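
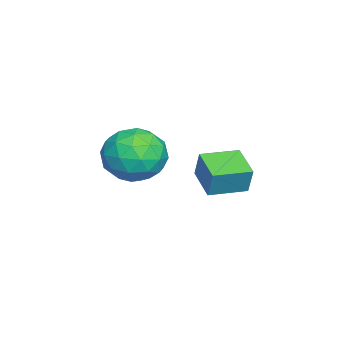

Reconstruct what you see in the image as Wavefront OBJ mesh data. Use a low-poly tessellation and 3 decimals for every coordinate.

v -0.639 -0.371 -2.288
v -0.399 -0.173 -1.243
v 0.457 0.263 -2.66
v 0.697 0.461 -1.615
v 0.083 -1.581 -2.225
v 0.323 -1.383 -1.18
v 1.179 -0.947 -2.597
v 1.419 -0.749 -1.552
v -2.576 -3.402 -2.256
v -1.486 -2.93 -1.897
v -1.634 -5.01 -3.003
v -0.544 -4.538 -2.644
v -1.359 -4.931 -1.795
v -1.941 -3.937 -1.334
v -1.179 -4.003 -3.566
v -1.761 -3.009 -3.105
v -0.623 -3.301 -2.707
v -0.734 -3.875 -1.613
v -2.386 -4.065 -3.287
v -2.497 -4.639 -2.193
v -2.114 -3.025 -2.011
v -1.006 -4.915 -2.889
v -1.485 -5.146 -2.39
v -0.844 -4.868 -2.179
v -2.381 -3.617 -1.68
v -1.741 -3.339 -1.469
v -1.666 -4.516 -1.409
v -1.379 -4.601 -3.431
v -0.739 -4.323 -3.22
v -2.276 -3.072 -2.721
v -1.635 -2.794 -2.51
v -1.454 -3.424 -3.491
v -0.966 -2.965 -2.277
v -0.412 -3.91 -2.715
v -0.785 -3.596 -3.257
v -1.127 -3.012 -2.986
v -1.031 -3.303 -1.633
v -0.477 -4.248 -2.072
v -0.956 -4.479 -1.573
v -1.299 -3.895 -1.302
v -0.523 -3.521 -2.109
v -2.643 -3.692 -2.828
v -2.089 -4.637 -3.267
v -1.821 -4.045 -3.598
v -2.164 -3.461 -3.327
v -2.708 -4.03 -2.185
v -2.154 -4.975 -2.623
v -1.993 -4.928 -1.914
v -2.335 -4.344 -1.643
v -2.597 -4.419 -2.791
f 2 4 1
f 5 2 1
f 1 4 3
f 3 5 1
f 2 8 4
f 6 2 5
f 6 8 2
f 4 8 3
f 7 5 3
f 3 8 7
f 7 6 5
f 8 6 7
f 9 46 25
f 46 20 49
f 25 49 14
f 46 49 25
f 9 25 21
f 25 14 26
f 21 26 10
f 25 26 21
f 9 21 30
f 21 10 31
f 30 31 16
f 21 31 30
f 9 30 42
f 30 16 45
f 42 45 19
f 30 45 42
f 9 42 46
f 42 19 50
f 46 50 20
f 42 50 46
f 10 26 37
f 26 14 40
f 37 40 18
f 26 40 37
f 14 49 27
f 49 20 48
f 27 48 13
f 49 48 27
f 20 50 47
f 50 19 43
f 47 43 11
f 50 43 47
f 19 45 44
f 45 16 32
f 44 32 15
f 45 32 44
f 16 31 36
f 31 10 33
f 36 33 17
f 31 33 36
f 12 38 24
f 38 18 39
f 24 39 13
f 38 39 24
f 12 24 22
f 24 13 23
f 22 23 11
f 24 23 22
f 12 22 29
f 22 11 28
f 29 28 15
f 22 28 29
f 12 29 34
f 29 15 35
f 34 35 17
f 29 35 34
f 12 34 38
f 34 17 41
f 38 41 18
f 34 41 38
f 13 39 27
f 39 18 40
f 27 40 14
f 39 40 27
f 11 23 47
f 23 13 48
f 47 48 20
f 23 48 47
f 15 28 44
f 28 11 43
f 44 43 19
f 28 43 44
f 17 35 36
f 35 15 32
f 36 32 16
f 35 32 36
f 18 41 37
f 41 17 33
f 37 33 10
f 41 33 37



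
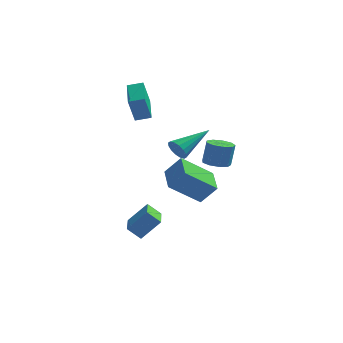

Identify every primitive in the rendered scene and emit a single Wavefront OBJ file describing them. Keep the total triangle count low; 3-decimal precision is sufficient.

v -0.056 -3.584 -3.268
v -0.758 -3.53 -2.645
v -0.242 -1.851 -3.628
v -0.943 -1.797 -3.005
v 0.903 -3.263 -2.215
v 0.202 -3.209 -1.592
v 0.718 -1.53 -2.575
v 0.016 -1.476 -1.952
v 1.848 -4.632 3.567
v 2.189 -4.685 3.028
v 3.252 -3.228 4.313
v 1.974 -4.44 2.97
v 1.726 -4.246 3.071
v 1.51 -4.155 3.306
v 1.385 -4.192 3.611
v 1.384 -4.346 3.904
v 1.508 -4.578 4.106
v 1.722 -4.823 4.165
v 1.971 -5.017 4.063
v 2.186 -5.108 3.828
v 2.311 -5.071 3.523
v 2.312 -4.917 3.231
v 3.432 -1.064 0.959
v 4.046 -1.476 0.945
v 4.242 -1.228 2.227
v 3.628 -0.816 2.241
v 4.158 -0.995 0.835
v 4.354 -0.747 2.117
v 3.93 -0.546 0.783
v 4.126 -0.298 2.064
v 3.469 -0.339 0.813
v 3.665 -0.091 2.095
v 2.991 -0.472 0.912
v 3.187 -0.224 2.194
v 2.719 -0.881 1.033
v 2.915 -0.633 2.314
v 2.781 -1.376 1.119
v 2.976 -1.128 2.401
v 3.147 -1.725 1.131
v 3.343 -1.477 2.412
v 3.647 -1.765 1.062
v 3.843 -1.517 2.344
v 2.937 -4.139 -0.206
v 1.421 -4.695 1.057
v 2.591 -2.628 0.044
v 1.075 -3.184 1.307
v 3.745 -4.116 0.773
v 2.229 -4.672 2.036
v 3.399 -2.605 1.023
v 1.883 -3.161 2.286
v -0.951 1.368 2.611
v -1.259 1.04 4.084
v -1.243 3.203 2.959
v -1.551 2.875 4.431
v -0.109 1.465 2.809
v -0.417 1.137 4.281
v -0.401 3.3 3.156
v -0.709 2.972 4.629
f 2 4 1
f 5 2 1
f 1 4 3
f 3 5 1
f 2 8 4
f 6 2 5
f 6 8 2
f 4 8 3
f 7 5 3
f 3 8 7
f 7 6 5
f 8 6 7
f 10 9 12
f 10 12 11
f 12 9 13
f 12 13 11
f 13 9 14
f 13 14 11
f 14 9 15
f 14 15 11
f 15 9 16
f 15 16 11
f 16 9 17
f 16 17 11
f 17 9 18
f 17 18 11
f 18 9 19
f 18 19 11
f 19 9 20
f 19 20 11
f 20 9 21
f 20 21 11
f 21 9 22
f 21 22 11
f 22 9 10
f 22 10 11
f 24 23 27
f 24 27 25
f 25 27 28
f 25 28 26
f 27 23 29
f 27 29 28
f 28 29 30
f 28 30 26
f 29 23 31
f 29 31 30
f 30 31 32
f 30 32 26
f 31 23 33
f 31 33 32
f 32 33 34
f 32 34 26
f 33 23 35
f 33 35 34
f 34 35 36
f 34 36 26
f 35 23 37
f 35 37 36
f 36 37 38
f 36 38 26
f 37 23 39
f 37 39 38
f 38 39 40
f 38 40 26
f 39 23 41
f 39 41 40
f 40 41 42
f 40 42 26
f 41 23 24
f 41 24 42
f 42 24 25
f 42 25 26
f 44 46 43
f 47 44 43
f 43 46 45
f 45 47 43
f 44 50 46
f 48 44 47
f 48 50 44
f 46 50 45
f 49 47 45
f 45 50 49
f 49 48 47
f 50 48 49
f 52 54 51
f 55 52 51
f 51 54 53
f 53 55 51
f 52 58 54
f 56 52 55
f 56 58 52
f 54 58 53
f 57 55 53
f 53 58 57
f 57 56 55
f 58 56 57



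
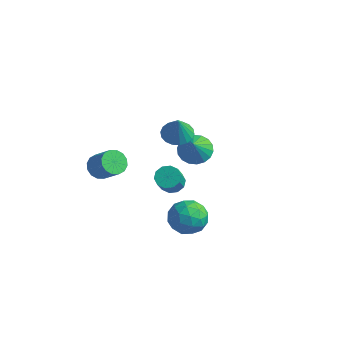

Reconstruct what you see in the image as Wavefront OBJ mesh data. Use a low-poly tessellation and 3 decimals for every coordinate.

v 0.66 2.145 -4.187
v 1.299 2.246 -4.314
v 1.64 1.476 -3.221
v 1 1.375 -3.093
v 1.172 2.543 -4.066
v 1.512 1.773 -2.972
v 0.849 2.688 -3.863
v 1.19 1.918 -2.77
v 0.454 2.626 -3.784
v 0.794 1.855 -2.691
v 0.137 2.38 -3.859
v 0.478 1.609 -2.765
v 0.02 2.044 -4.059
v 0.361 1.274 -2.966
v 0.148 1.747 -4.308
v 0.488 0.977 -3.214
v 0.47 1.602 -4.51
v 0.811 0.832 -3.417
v 0.866 1.665 -4.589
v 1.206 0.894 -3.496
v 1.182 1.911 -4.515
v 1.523 1.14 -3.421
v 0.93 3.6 -2.578
v 1.702 4.022 -2.586
v 1.29 2.96 -1.542
v 1.477 4.255 -2.365
v 1.144 4.357 -2.186
v 0.769 4.31 -2.084
v 0.426 4.122 -2.081
v 0.182 3.83 -2.176
v 0.086 3.493 -2.351
v 0.158 3.177 -2.57
v 0.382 2.944 -2.792
v 0.715 2.842 -2.971
v 1.09 2.889 -3.072
v 1.434 3.077 -3.076
v 1.677 3.369 -2.981
v 1.773 3.706 -2.806
v 3.667 0.126 -4.019
v 4.244 0.246 -3.199
v 3.076 -1.266 -3.401
v 3.653 -1.146 -2.581
v 2.876 -0.523 -2.747
v 3.241 0.337 -3.129
v 4.079 -1.357 -3.471
v 4.444 -0.497 -3.853
v 4.498 -0.671 -2.861
v 3.754 -0.156 -2.413
v 3.566 -0.864 -4.187
v 2.822 -0.349 -3.739
v 4.007 0.308 -3.664
v 3.313 -1.328 -2.936
v 2.856 -0.962 -3.034
v 3.195 -0.891 -2.552
v 3.418 0.361 -3.622
v 3.757 0.432 -3.14
v 2.953 -0.02 -2.874
v 3.563 -1.452 -3.46
v 3.902 -1.381 -2.978
v 4.125 -0.129 -4.048
v 4.464 -0.058 -3.566
v 4.367 -1 -3.726
v 4.496 -0.16 -2.983
v 4.148 -0.978 -2.619
v 4.399 -1.102 -3.142
v 4.614 -0.597 -3.367
v 4.059 0.142 -2.719
v 3.711 -0.675 -2.356
v 3.255 -0.309 -2.453
v 3.469 0.196 -2.678
v 4.208 -0.396 -2.52
v 3.609 -0.345 -4.244
v 3.261 -1.162 -3.881
v 3.851 -1.216 -3.922
v 4.065 -0.711 -4.147
v 3.172 -0.042 -3.981
v 2.824 -0.86 -3.617
v 2.706 -0.423 -3.233
v 2.921 0.082 -3.458
v 3.112 -0.624 -4.08
v 2.065 0.755 1.102
v 2.714 1.186 1.066
v 2.355 0.425 2.378
v 2.477 1.413 1.178
v 2.158 1.51 1.276
v 1.821 1.457 1.338
v 1.532 1.265 1.354
v 1.349 0.972 1.32
v 1.307 0.636 1.243
v 1.416 0.324 1.138
v 1.653 0.097 1.025
v 1.972 0 0.928
v 2.31 0.053 0.865
v 2.598 0.245 0.849
v 2.782 0.538 0.883
v 2.823 0.873 0.96
v 0.237 -2.611 -0.014
v 0.7 -2.479 -0.494
v 1.667 -2.578 0.414
v 1.203 -2.709 0.894
v 0.611 -2.164 -0.364
v 1.578 -2.263 0.543
v 0.422 -1.969 -0.141
v 1.389 -2.068 0.767
v 0.183 -1.945 0.116
v 1.149 -2.044 1.024
v -0.042 -2.1 0.338
v 0.925 -2.199 1.246
v -0.192 -2.392 0.466
v 0.775 -2.491 1.374
v -0.227 -2.742 0.466
v 0.74 -2.841 1.374
v -0.138 -3.057 0.337
v 0.829 -3.156 1.244
v 0.051 -3.252 0.113
v 1.018 -3.351 1.021
v 0.291 -3.276 -0.144
v 1.257 -3.375 0.764
v 0.515 -3.121 -0.366
v 1.482 -3.22 0.542
v 0.665 -2.829 -0.494
v 1.632 -2.928 0.414
f 2 1 5
f 2 5 3
f 3 5 6
f 3 6 4
f 5 1 7
f 5 7 6
f 6 7 8
f 6 8 4
f 7 1 9
f 7 9 8
f 8 9 10
f 8 10 4
f 9 1 11
f 9 11 10
f 10 11 12
f 10 12 4
f 11 1 13
f 11 13 12
f 12 13 14
f 12 14 4
f 13 1 15
f 13 15 14
f 14 15 16
f 14 16 4
f 15 1 17
f 15 17 16
f 16 17 18
f 16 18 4
f 17 1 19
f 17 19 18
f 18 19 20
f 18 20 4
f 19 1 21
f 19 21 20
f 20 21 22
f 20 22 4
f 21 1 2
f 21 2 22
f 22 2 3
f 22 3 4
f 24 23 26
f 24 26 25
f 26 23 27
f 26 27 25
f 27 23 28
f 27 28 25
f 28 23 29
f 28 29 25
f 29 23 30
f 29 30 25
f 30 23 31
f 30 31 25
f 31 23 32
f 31 32 25
f 32 23 33
f 32 33 25
f 33 23 34
f 33 34 25
f 34 23 35
f 34 35 25
f 35 23 36
f 35 36 25
f 36 23 37
f 36 37 25
f 37 23 38
f 37 38 25
f 38 23 24
f 38 24 25
f 39 76 55
f 76 50 79
f 55 79 44
f 76 79 55
f 39 55 51
f 55 44 56
f 51 56 40
f 55 56 51
f 39 51 60
f 51 40 61
f 60 61 46
f 51 61 60
f 39 60 72
f 60 46 75
f 72 75 49
f 60 75 72
f 39 72 76
f 72 49 80
f 76 80 50
f 72 80 76
f 40 56 67
f 56 44 70
f 67 70 48
f 56 70 67
f 44 79 57
f 79 50 78
f 57 78 43
f 79 78 57
f 50 80 77
f 80 49 73
f 77 73 41
f 80 73 77
f 49 75 74
f 75 46 62
f 74 62 45
f 75 62 74
f 46 61 66
f 61 40 63
f 66 63 47
f 61 63 66
f 42 68 54
f 68 48 69
f 54 69 43
f 68 69 54
f 42 54 52
f 54 43 53
f 52 53 41
f 54 53 52
f 42 52 59
f 52 41 58
f 59 58 45
f 52 58 59
f 42 59 64
f 59 45 65
f 64 65 47
f 59 65 64
f 42 64 68
f 64 47 71
f 68 71 48
f 64 71 68
f 43 69 57
f 69 48 70
f 57 70 44
f 69 70 57
f 41 53 77
f 53 43 78
f 77 78 50
f 53 78 77
f 45 58 74
f 58 41 73
f 74 73 49
f 58 73 74
f 47 65 66
f 65 45 62
f 66 62 46
f 65 62 66
f 48 71 67
f 71 47 63
f 67 63 40
f 71 63 67
f 82 81 84
f 82 84 83
f 84 81 85
f 84 85 83
f 85 81 86
f 85 86 83
f 86 81 87
f 86 87 83
f 87 81 88
f 87 88 83
f 88 81 89
f 88 89 83
f 89 81 90
f 89 90 83
f 90 81 91
f 90 91 83
f 91 81 92
f 91 92 83
f 92 81 93
f 92 93 83
f 93 81 94
f 93 94 83
f 94 81 95
f 94 95 83
f 95 81 96
f 95 96 83
f 96 81 82
f 96 82 83
f 98 97 101
f 98 101 99
f 99 101 102
f 99 102 100
f 101 97 103
f 101 103 102
f 102 103 104
f 102 104 100
f 103 97 105
f 103 105 104
f 104 105 106
f 104 106 100
f 105 97 107
f 105 107 106
f 106 107 108
f 106 108 100
f 107 97 109
f 107 109 108
f 108 109 110
f 108 110 100
f 109 97 111
f 109 111 110
f 110 111 112
f 110 112 100
f 111 97 113
f 111 113 112
f 112 113 114
f 112 114 100
f 113 97 115
f 113 115 114
f 114 115 116
f 114 116 100
f 115 97 117
f 115 117 116
f 116 117 118
f 116 118 100
f 117 97 119
f 117 119 118
f 118 119 120
f 118 120 100
f 119 97 121
f 119 121 120
f 120 121 122
f 120 122 100
f 121 97 98
f 121 98 122
f 122 98 99
f 122 99 100



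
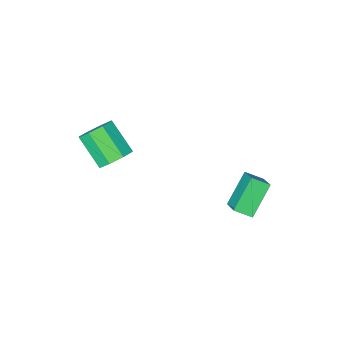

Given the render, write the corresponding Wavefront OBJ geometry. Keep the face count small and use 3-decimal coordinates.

v 2.864 -1.376 -0.231
v 3.863 -1.236 -0.291
v 4.154 -2.744 1.052
v 3.156 -2.884 1.111
v 3.537 -0.806 0.263
v 3.828 -2.315 1.605
v 2.817 -0.71 0.527
v 3.108 -2.218 1.869
v 2.125 -1.004 0.347
v 2.416 -2.512 1.689
v 1.866 -1.516 -0.172
v 2.157 -3.024 1.171
v 2.192 -1.945 -0.725
v 2.483 -3.454 0.617
v 2.912 -2.042 -0.989
v 3.203 -3.55 0.353
v 3.604 -1.748 -0.809
v 3.895 -3.256 0.533
v -1.641 3.453 -2.602
v -2.974 2.92 -1.152
v -1.243 4.643 -1.798
v -2.576 4.11 -0.349
v -0.904 2.89 -2.131
v -2.237 2.357 -0.682
v -0.506 4.08 -1.328
v -1.839 3.547 0.122
f 2 1 5
f 2 5 3
f 3 5 6
f 3 6 4
f 5 1 7
f 5 7 6
f 6 7 8
f 6 8 4
f 7 1 9
f 7 9 8
f 8 9 10
f 8 10 4
f 9 1 11
f 9 11 10
f 10 11 12
f 10 12 4
f 11 1 13
f 11 13 12
f 12 13 14
f 12 14 4
f 13 1 15
f 13 15 14
f 14 15 16
f 14 16 4
f 15 1 17
f 15 17 16
f 16 17 18
f 16 18 4
f 17 1 2
f 17 2 18
f 18 2 3
f 18 3 4
f 20 22 19
f 23 20 19
f 19 22 21
f 21 23 19
f 20 26 22
f 24 20 23
f 24 26 20
f 22 26 21
f 25 23 21
f 21 26 25
f 25 24 23
f 26 24 25



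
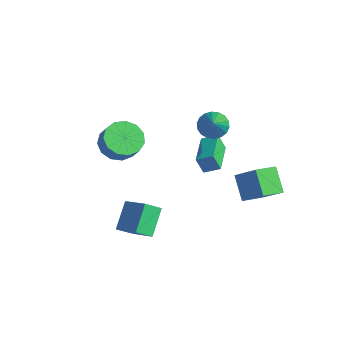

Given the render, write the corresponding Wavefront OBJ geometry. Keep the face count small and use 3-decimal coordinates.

v -0.024 -2.278 -3.452
v -0.291 -3.025 -2.893
v 1.43 -2.203 -2.655
v 1.163 -2.95 -2.096
v 0.617 -3.31 -4.524
v 0.35 -4.057 -3.965
v 2.071 -3.235 -3.727
v 1.804 -3.982 -3.168
v -0.024 2.015 0.303
v 0.614 2.337 -0.011
v 1.184 1.025 1.737
v 0.52 2.57 0.228
v 0.319 2.693 0.483
v 0.05 2.682 0.702
v -0.234 2.539 0.842
v -0.476 2.292 0.875
v -0.628 1.991 0.795
v -0.661 1.694 0.618
v -0.567 1.461 0.378
v -0.366 1.338 0.123
v -0.097 1.349 -0.096
v 0.187 1.492 -0.236
v 0.429 1.739 -0.269
v 0.581 2.04 -0.189
v 0.732 0.846 -2.125
v 0.43 0.612 -1.254
v -0.665 2.288 -2.22
v -0.966 2.054 -1.35
v 1.306 1.426 -1.77
v 1.005 1.192 -0.9
v -0.09 2.868 -1.866
v -0.392 2.634 -0.995
v -2.907 -1.493 -1.15
v -2.308 -0.738 -1.514
v -1.655 -0.831 -0.634
v -2.253 -1.587 -0.27
v -2.713 -0.482 -1.186
v -2.06 -0.576 -0.306
v -3.18 -0.548 -0.847
v -2.526 -0.641 0.033
v -3.559 -0.913 -0.604
v -2.906 -1.007 0.276
v -3.732 -1.463 -0.534
v -3.078 -1.556 0.346
v -3.642 -2.022 -0.66
v -2.989 -2.116 0.22
v -3.319 -2.414 -0.942
v -2.666 -2.507 -0.062
v -2.865 -2.513 -1.289
v -2.212 -2.606 -0.409
v -2.424 -2.288 -1.593
v -1.771 -2.382 -0.713
v -2.137 -1.811 -1.756
v -1.483 -1.905 -0.876
v -2.093 -1.233 -1.726
v -1.44 -1.327 -0.846
v 2.744 1.569 -3.27
v 1.735 1.929 -2.235
v 2.859 2.718 -3.558
v 1.85 3.078 -2.522
v 4.05 1.742 -2.058
v 3.041 2.102 -1.022
v 4.165 2.891 -2.345
v 3.156 3.251 -1.31
f 2 4 1
f 5 2 1
f 1 4 3
f 3 5 1
f 2 8 4
f 6 2 5
f 6 8 2
f 4 8 3
f 7 5 3
f 3 8 7
f 7 6 5
f 8 6 7
f 10 9 12
f 10 12 11
f 12 9 13
f 12 13 11
f 13 9 14
f 13 14 11
f 14 9 15
f 14 15 11
f 15 9 16
f 15 16 11
f 16 9 17
f 16 17 11
f 17 9 18
f 17 18 11
f 18 9 19
f 18 19 11
f 19 9 20
f 19 20 11
f 20 9 21
f 20 21 11
f 21 9 22
f 21 22 11
f 22 9 23
f 22 23 11
f 23 9 24
f 23 24 11
f 24 9 10
f 24 10 11
f 26 28 25
f 29 26 25
f 25 28 27
f 27 29 25
f 26 32 28
f 30 26 29
f 30 32 26
f 28 32 27
f 31 29 27
f 27 32 31
f 31 30 29
f 32 30 31
f 34 33 37
f 34 37 35
f 35 37 38
f 35 38 36
f 37 33 39
f 37 39 38
f 38 39 40
f 38 40 36
f 39 33 41
f 39 41 40
f 40 41 42
f 40 42 36
f 41 33 43
f 41 43 42
f 42 43 44
f 42 44 36
f 43 33 45
f 43 45 44
f 44 45 46
f 44 46 36
f 45 33 47
f 45 47 46
f 46 47 48
f 46 48 36
f 47 33 49
f 47 49 48
f 48 49 50
f 48 50 36
f 49 33 51
f 49 51 50
f 50 51 52
f 50 52 36
f 51 33 53
f 51 53 52
f 52 53 54
f 52 54 36
f 53 33 55
f 53 55 54
f 54 55 56
f 54 56 36
f 55 33 34
f 55 34 56
f 56 34 35
f 56 35 36
f 58 60 57
f 61 58 57
f 57 60 59
f 59 61 57
f 58 64 60
f 62 58 61
f 62 64 58
f 60 64 59
f 63 61 59
f 59 64 63
f 63 62 61
f 64 62 63



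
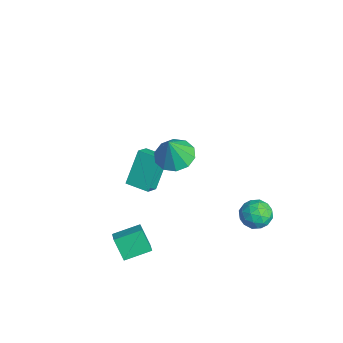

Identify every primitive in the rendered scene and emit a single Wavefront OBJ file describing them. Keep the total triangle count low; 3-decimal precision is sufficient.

v -4.687 -0.236 -3.094
v -4.076 -0.816 -2.537
v -3.782 0.653 -3.159
v -3.171 0.072 -2.602
v -3.949 -1.112 -4.818
v -3.338 -1.693 -4.261
v -3.044 -0.224 -4.883
v -2.433 -0.804 -4.326
v 1.363 3.987 -3.409
v 2.056 4.014 -2.879
v 1.504 2.586 -3.521
v 2.197 2.613 -2.991
v 1.4 2.78 -2.677
v 1.313 3.646 -2.607
v 2.247 2.954 -3.793
v 2.16 3.82 -3.723
v 2.602 3.376 -3.116
v 2.078 3.268 -2.426
v 1.482 3.332 -3.974
v 0.958 3.224 -3.284
v 1.697 4.123 -3.134
v 1.863 2.477 -3.266
v 1.394 2.575 -3.081
v 1.801 2.591 -2.769
v 1.261 3.907 -2.975
v 1.668 3.923 -2.663
v 1.282 3.198 -2.544
v 1.892 2.677 -3.737
v 2.299 2.693 -3.425
v 1.759 4.009 -3.631
v 2.166 4.025 -3.319
v 2.278 3.402 -3.856
v 2.426 3.764 -2.962
v 2.508 2.941 -3.028
v 2.538 3.141 -3.499
v 2.487 3.65 -3.458
v 2.118 3.701 -2.556
v 2.2 2.878 -2.622
v 1.732 2.976 -2.438
v 1.681 3.484 -2.397
v 2.439 3.326 -2.696
v 1.36 3.722 -3.778
v 1.442 2.899 -3.844
v 1.879 3.116 -4.003
v 1.828 3.624 -3.962
v 1.052 3.659 -3.372
v 1.134 2.836 -3.438
v 1.073 2.95 -2.942
v 1.022 3.459 -2.901
v 1.121 3.274 -3.704
v 2.446 -3.858 -2.308
v 2.481 -2.514 -1.918
v 1.707 -3.734 -2.666
v 1.743 -2.39 -2.276
v 3.037 -3.55 -3.424
v 3.073 -2.206 -3.034
v 2.299 -3.426 -3.782
v 2.334 -2.082 -3.392
v 0.547 -0.347 1.345
v 1.095 0.473 1.429
v 0.953 -0.773 2.855
v 0.528 0.604 1.619
v -0.032 0.372 1.703
v -0.37 -0.135 1.651
v -0.358 -0.723 1.483
v -0.001 -1.168 1.261
v 0.566 -1.299 1.072
v 1.126 -1.066 0.987
v 1.464 -0.559 1.039
v 1.453 0.029 1.208
f 2 4 1
f 5 2 1
f 1 4 3
f 3 5 1
f 2 8 4
f 6 2 5
f 6 8 2
f 4 8 3
f 7 5 3
f 3 8 7
f 7 6 5
f 8 6 7
f 9 46 25
f 46 20 49
f 25 49 14
f 46 49 25
f 9 25 21
f 25 14 26
f 21 26 10
f 25 26 21
f 9 21 30
f 21 10 31
f 30 31 16
f 21 31 30
f 9 30 42
f 30 16 45
f 42 45 19
f 30 45 42
f 9 42 46
f 42 19 50
f 46 50 20
f 42 50 46
f 10 26 37
f 26 14 40
f 37 40 18
f 26 40 37
f 14 49 27
f 49 20 48
f 27 48 13
f 49 48 27
f 20 50 47
f 50 19 43
f 47 43 11
f 50 43 47
f 19 45 44
f 45 16 32
f 44 32 15
f 45 32 44
f 16 31 36
f 31 10 33
f 36 33 17
f 31 33 36
f 12 38 24
f 38 18 39
f 24 39 13
f 38 39 24
f 12 24 22
f 24 13 23
f 22 23 11
f 24 23 22
f 12 22 29
f 22 11 28
f 29 28 15
f 22 28 29
f 12 29 34
f 29 15 35
f 34 35 17
f 29 35 34
f 12 34 38
f 34 17 41
f 38 41 18
f 34 41 38
f 13 39 27
f 39 18 40
f 27 40 14
f 39 40 27
f 11 23 47
f 23 13 48
f 47 48 20
f 23 48 47
f 15 28 44
f 28 11 43
f 44 43 19
f 28 43 44
f 17 35 36
f 35 15 32
f 36 32 16
f 35 32 36
f 18 41 37
f 41 17 33
f 37 33 10
f 41 33 37
f 52 54 51
f 55 52 51
f 51 54 53
f 53 55 51
f 52 58 54
f 56 52 55
f 56 58 52
f 54 58 53
f 57 55 53
f 53 58 57
f 57 56 55
f 58 56 57
f 60 59 62
f 60 62 61
f 62 59 63
f 62 63 61
f 63 59 64
f 63 64 61
f 64 59 65
f 64 65 61
f 65 59 66
f 65 66 61
f 66 59 67
f 66 67 61
f 67 59 68
f 67 68 61
f 68 59 69
f 68 69 61
f 69 59 70
f 69 70 61
f 70 59 60
f 70 60 61



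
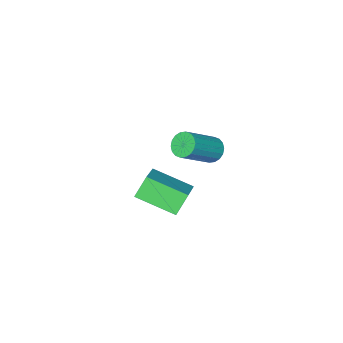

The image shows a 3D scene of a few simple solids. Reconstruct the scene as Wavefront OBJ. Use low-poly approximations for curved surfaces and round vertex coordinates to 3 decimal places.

v -0.369 -2.635 -2.118
v -1.061 -2.665 -1.15
v -1.389 -1.016 -2.796
v -2.081 -1.047 -1.829
v 0.821 -1.513 -1.231
v 0.129 -1.544 -0.264
v -0.199 0.105 -1.91
v -0.891 0.075 -0.942
v -1.291 1.14 2.694
v -0.899 1.135 2.175
v 0.624 1.115 3.328
v 0.231 1.12 3.846
v -0.934 1.418 2.227
v 0.588 1.398 3.379
v -1.04 1.645 2.371
v 0.483 1.625 3.523
v -1.196 1.773 2.579
v 0.327 1.753 3.731
v -1.371 1.775 2.809
v 0.152 1.755 3.962
v -1.529 1.651 3.017
v -0.007 1.631 4.17
v -1.641 1.426 3.161
v -0.118 1.406 4.313
v -1.684 1.145 3.212
v -0.161 1.125 4.365
v -1.648 0.862 3.161
v -0.126 0.842 4.313
v -1.543 0.635 3.017
v -0.02 0.615 4.169
v -1.387 0.507 2.809
v 0.136 0.487 3.961
v -1.212 0.505 2.578
v 0.311 0.485 3.731
v -1.053 0.629 2.37
v 0.469 0.609 3.523
v -0.942 0.854 2.227
v 0.581 0.834 3.379
f 2 4 1
f 5 2 1
f 1 4 3
f 3 5 1
f 2 8 4
f 6 2 5
f 6 8 2
f 4 8 3
f 7 5 3
f 3 8 7
f 7 6 5
f 8 6 7
f 10 9 13
f 10 13 11
f 11 13 14
f 11 14 12
f 13 9 15
f 13 15 14
f 14 15 16
f 14 16 12
f 15 9 17
f 15 17 16
f 16 17 18
f 16 18 12
f 17 9 19
f 17 19 18
f 18 19 20
f 18 20 12
f 19 9 21
f 19 21 20
f 20 21 22
f 20 22 12
f 21 9 23
f 21 23 22
f 22 23 24
f 22 24 12
f 23 9 25
f 23 25 24
f 24 25 26
f 24 26 12
f 25 9 27
f 25 27 26
f 26 27 28
f 26 28 12
f 27 9 29
f 27 29 28
f 28 29 30
f 28 30 12
f 29 9 31
f 29 31 30
f 30 31 32
f 30 32 12
f 31 9 33
f 31 33 32
f 32 33 34
f 32 34 12
f 33 9 35
f 33 35 34
f 34 35 36
f 34 36 12
f 35 9 37
f 35 37 36
f 36 37 38
f 36 38 12
f 37 9 10
f 37 10 38
f 38 10 11
f 38 11 12



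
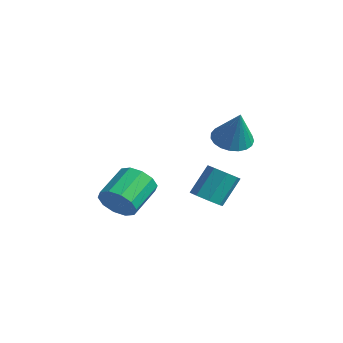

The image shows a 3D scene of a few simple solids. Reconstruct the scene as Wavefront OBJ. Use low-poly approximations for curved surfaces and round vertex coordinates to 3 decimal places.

v -0.806 2.521 -0.796
v -0.204 3.288 -0.968
v -0.054 2.339 1.016
v -0.537 3.473 -0.812
v -0.916 3.494 -0.653
v -1.276 3.347 -0.518
v -1.555 3.056 -0.432
v -1.704 2.673 -0.409
v -1.698 2.264 -0.452
v -1.537 1.899 -0.555
v -1.25 1.642 -0.7
v -0.887 1.536 -0.861
v -0.509 1.601 -1.011
v -0.182 1.825 -1.124
v 0.036 2.169 -1.18
v 0.11 2.574 -1.17
v 0.024 2.97 -1.095
v -1.5 -3.423 -3.248
v -0.928 -2.936 -3.878
v -1.469 -1.35 -3.142
v -2.04 -1.837 -2.512
v -1.474 -3.003 -4.133
v -2.014 -1.417 -3.397
v -2.029 -3.231 -4.05
v -2.569 -1.645 -3.314
v -2.382 -3.532 -3.661
v -2.922 -1.946 -2.925
v -2.398 -3.791 -3.114
v -2.938 -2.205 -2.378
v -2.071 -3.91 -2.618
v -2.612 -2.324 -1.882
v -1.526 -3.843 -2.363
v -2.066 -2.257 -1.627
v -0.971 -3.615 -2.446
v -1.511 -2.029 -1.71
v -0.618 -3.314 -2.835
v -1.158 -1.728 -2.099
v -0.602 -3.055 -3.382
v -1.142 -1.469 -2.646
v -1.199 1.36 -4.476
v -0.679 1.888 -4.87
v -0.7 2.949 -3.479
v -1.221 2.42 -3.084
v -1.298 2.022 -4.983
v -1.319 3.083 -3.591
v -1.859 1.769 -4.798
v -1.88 2.829 -3.406
v -2.033 1.275 -4.424
v -2.055 2.336 -3.033
v -1.72 0.831 -4.081
v -1.741 1.892 -2.69
v -1.101 0.697 -3.969
v -1.122 1.758 -2.577
v -0.54 0.951 -4.154
v -0.561 2.011 -2.762
v -0.365 1.444 -4.527
v -0.387 2.505 -3.136
f 2 1 4
f 2 4 3
f 4 1 5
f 4 5 3
f 5 1 6
f 5 6 3
f 6 1 7
f 6 7 3
f 7 1 8
f 7 8 3
f 8 1 9
f 8 9 3
f 9 1 10
f 9 10 3
f 10 1 11
f 10 11 3
f 11 1 12
f 11 12 3
f 12 1 13
f 12 13 3
f 13 1 14
f 13 14 3
f 14 1 15
f 14 15 3
f 15 1 16
f 15 16 3
f 16 1 17
f 16 17 3
f 17 1 2
f 17 2 3
f 19 18 22
f 19 22 20
f 20 22 23
f 20 23 21
f 22 18 24
f 22 24 23
f 23 24 25
f 23 25 21
f 24 18 26
f 24 26 25
f 25 26 27
f 25 27 21
f 26 18 28
f 26 28 27
f 27 28 29
f 27 29 21
f 28 18 30
f 28 30 29
f 29 30 31
f 29 31 21
f 30 18 32
f 30 32 31
f 31 32 33
f 31 33 21
f 32 18 34
f 32 34 33
f 33 34 35
f 33 35 21
f 34 18 36
f 34 36 35
f 35 36 37
f 35 37 21
f 36 18 38
f 36 38 37
f 37 38 39
f 37 39 21
f 38 18 19
f 38 19 39
f 39 19 20
f 39 20 21
f 41 40 44
f 41 44 42
f 42 44 45
f 42 45 43
f 44 40 46
f 44 46 45
f 45 46 47
f 45 47 43
f 46 40 48
f 46 48 47
f 47 48 49
f 47 49 43
f 48 40 50
f 48 50 49
f 49 50 51
f 49 51 43
f 50 40 52
f 50 52 51
f 51 52 53
f 51 53 43
f 52 40 54
f 52 54 53
f 53 54 55
f 53 55 43
f 54 40 56
f 54 56 55
f 55 56 57
f 55 57 43
f 56 40 41
f 56 41 57
f 57 41 42
f 57 42 43



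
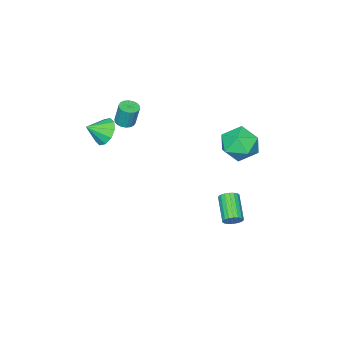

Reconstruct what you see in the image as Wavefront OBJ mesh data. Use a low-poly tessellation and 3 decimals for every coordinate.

v -0.213 -3.61 2.792
v 0.346 -3.466 2.101
v 0.673 -4.09 3.408
v 0.36 -3.018 2.43
v 0.155 -2.796 2.898
v -0.19 -2.885 3.324
v -0.544 -3.251 3.548
v -0.771 -3.755 3.483
v -0.785 -4.203 3.154
v -0.58 -4.425 2.687
v -0.235 -4.336 2.26
v 0.119 -3.969 2.036
v -3.948 3.299 3.843
v -3.333 4.069 3.258
v -2.387 2.431 4.342
v -1.772 3.201 3.757
v -2.324 3.514 4.712
v -3.289 4.05 4.404
v -2.431 2.45 3.196
v -3.396 2.986 2.888
v -2.395 3.545 2.859
v -2.329 4.202 3.796
v -3.391 2.298 3.804
v -3.325 2.955 4.741
v -1.84 -3.727 2.674
v -1.508 -4.164 2.785
v -1.528 -3.85 4.077
v -1.86 -3.413 3.966
v -1.345 -3.98 2.743
v -1.365 -3.666 4.035
v -1.28 -3.746 2.687
v -1.301 -3.432 3.979
v -1.326 -3.508 2.629
v -1.347 -3.194 3.921
v -1.474 -3.313 2.579
v -1.494 -3 3.872
v -1.694 -3.201 2.548
v -1.715 -2.887 3.841
v -1.943 -3.192 2.542
v -1.964 -2.879 3.835
v -2.172 -3.29 2.563
v -2.192 -2.976 3.855
v -2.335 -3.474 2.605
v -2.355 -3.16 3.897
v -2.399 -3.708 2.661
v -2.42 -3.394 3.953
v -2.353 -3.946 2.719
v -2.374 -3.632 4.011
v -2.206 -4.14 2.768
v -2.226 -3.827 4.061
v -1.985 -4.253 2.799
v -2.006 -3.939 4.092
v -1.736 -4.261 2.805
v -1.757 -3.948 4.098
v -2.918 2.848 -2.499
v -2.718 3.049 -2.016
v -3.642 1.953 -1.178
v -3.842 1.752 -1.661
v -2.92 3.189 -2.055
v -3.844 2.094 -1.217
v -3.122 3.262 -2.182
v -4.045 2.166 -1.344
v -3.283 3.253 -2.372
v -4.207 2.157 -1.534
v -3.372 3.164 -2.587
v -4.296 2.068 -1.749
v -3.372 3.012 -2.784
v -4.295 1.916 -1.946
v -3.281 2.827 -2.925
v -4.204 1.732 -2.087
v -3.118 2.647 -2.982
v -4.042 1.551 -2.144
v -2.916 2.506 -2.943
v -3.84 1.411 -2.105
v -2.715 2.434 -2.816
v -3.638 1.338 -1.978
v -2.553 2.443 -2.626
v -3.477 1.347 -1.788
v -2.464 2.532 -2.411
v -3.388 1.436 -1.573
v -2.465 2.684 -2.214
v -3.388 1.588 -1.376
v -2.556 2.868 -2.073
v -3.479 1.773 -1.235
f 2 1 4
f 2 4 3
f 4 1 5
f 4 5 3
f 5 1 6
f 5 6 3
f 6 1 7
f 6 7 3
f 7 1 8
f 7 8 3
f 8 1 9
f 8 9 3
f 9 1 10
f 9 10 3
f 10 1 11
f 10 11 3
f 11 1 12
f 11 12 3
f 12 1 2
f 12 2 3
f 13 24 18
f 13 18 14
f 13 14 20
f 13 20 23
f 13 23 24
f 14 18 22
f 18 24 17
f 24 23 15
f 23 20 19
f 20 14 21
f 16 22 17
f 16 17 15
f 16 15 19
f 16 19 21
f 16 21 22
f 17 22 18
f 15 17 24
f 19 15 23
f 21 19 20
f 22 21 14
f 26 25 29
f 26 29 27
f 27 29 30
f 27 30 28
f 29 25 31
f 29 31 30
f 30 31 32
f 30 32 28
f 31 25 33
f 31 33 32
f 32 33 34
f 32 34 28
f 33 25 35
f 33 35 34
f 34 35 36
f 34 36 28
f 35 25 37
f 35 37 36
f 36 37 38
f 36 38 28
f 37 25 39
f 37 39 38
f 38 39 40
f 38 40 28
f 39 25 41
f 39 41 40
f 40 41 42
f 40 42 28
f 41 25 43
f 41 43 42
f 42 43 44
f 42 44 28
f 43 25 45
f 43 45 44
f 44 45 46
f 44 46 28
f 45 25 47
f 45 47 46
f 46 47 48
f 46 48 28
f 47 25 49
f 47 49 48
f 48 49 50
f 48 50 28
f 49 25 51
f 49 51 50
f 50 51 52
f 50 52 28
f 51 25 53
f 51 53 52
f 52 53 54
f 52 54 28
f 53 25 26
f 53 26 54
f 54 26 27
f 54 27 28
f 56 55 59
f 56 59 57
f 57 59 60
f 57 60 58
f 59 55 61
f 59 61 60
f 60 61 62
f 60 62 58
f 61 55 63
f 61 63 62
f 62 63 64
f 62 64 58
f 63 55 65
f 63 65 64
f 64 65 66
f 64 66 58
f 65 55 67
f 65 67 66
f 66 67 68
f 66 68 58
f 67 55 69
f 67 69 68
f 68 69 70
f 68 70 58
f 69 55 71
f 69 71 70
f 70 71 72
f 70 72 58
f 71 55 73
f 71 73 72
f 72 73 74
f 72 74 58
f 73 55 75
f 73 75 74
f 74 75 76
f 74 76 58
f 75 55 77
f 75 77 76
f 76 77 78
f 76 78 58
f 77 55 79
f 77 79 78
f 78 79 80
f 78 80 58
f 79 55 81
f 79 81 80
f 80 81 82
f 80 82 58
f 81 55 83
f 81 83 82
f 82 83 84
f 82 84 58
f 83 55 56
f 83 56 84
f 84 56 57
f 84 57 58



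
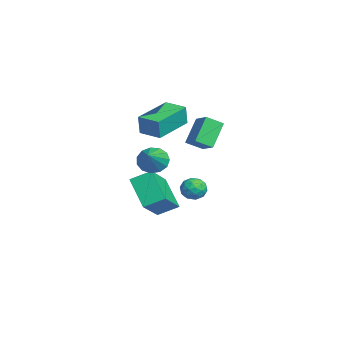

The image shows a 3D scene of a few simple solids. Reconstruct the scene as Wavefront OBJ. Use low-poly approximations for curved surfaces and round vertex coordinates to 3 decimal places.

v 0.515 -3.715 1.892
v 0.906 -3.849 1.242
v 1.825 -4.045 2.748
v 0.955 -3.427 1.329
v 0.865 -3.096 1.595
v 0.663 -2.962 1.955
v 0.415 -3.067 2.295
v 0.198 -3.377 2.507
v 0.082 -3.795 2.523
v 0.103 -4.187 2.339
v 0.255 -4.43 2.013
v 0.49 -4.445 1.648
v 0.732 -4.229 1.361
v -4.407 -3.795 -1.937
v -4.307 -2.748 -1.381
v -3.074 -3.241 -3.219
v -2.975 -2.194 -2.662
v -2.905 -4.586 -0.718
v -2.806 -3.539 -0.161
v -1.573 -4.032 -1.999
v -1.473 -2.985 -1.443
v -2.644 -1.019 -1.282
v -2.245 -1.115 -0.71
v -2.335 -2.045 -1.67
v -1.936 -2.141 -1.098
v -2.638 -2.133 -1.04
v -2.829 -1.498 -0.8
v -1.751 -1.662 -1.58
v -1.942 -1.027 -1.34
v -1.693 -1.513 -0.894
v -2.241 -1.804 -0.56
v -2.339 -1.356 -1.82
v -2.887 -1.647 -1.486
v -2.471 -0.977 -0.962
v -2.109 -2.183 -1.418
v -2.521 -2.178 -1.384
v -2.286 -2.235 -1.048
v -2.815 -1.202 -1.015
v -2.58 -1.259 -0.679
v -2.811 -1.857 -0.873
v -2 -1.901 -1.701
v -1.765 -1.958 -1.365
v -2.294 -0.925 -1.332
v -2.059 -0.982 -0.996
v -1.769 -1.303 -1.507
v -1.912 -1.267 -0.734
v -1.731 -1.87 -0.962
v -1.622 -1.588 -1.245
v -1.734 -1.216 -1.104
v -2.234 -1.438 -0.538
v -2.053 -2.041 -0.766
v -2.466 -2.036 -0.732
v -2.578 -1.663 -0.591
v -1.91 -1.672 -0.646
v -2.527 -1.119 -1.614
v -2.346 -1.722 -1.842
v -2.002 -1.497 -1.789
v -2.114 -1.124 -1.648
v -2.849 -1.29 -1.418
v -2.668 -1.893 -1.646
v -2.846 -1.944 -1.276
v -2.958 -1.572 -1.135
v -2.67 -1.488 -1.734
v -0.664 -4.225 3.19
v -0.495 -4.31 4.253
v -2.171 -2.835 3.542
v -2.002 -2.921 4.605
v 0.122 -3.359 3.135
v 0.291 -3.445 4.198
v -1.385 -1.97 3.487
v -1.216 -2.055 4.55
v -1.022 -0.784 3.422
v -0.923 -1.605 3.891
v -0.099 -0.418 3.87
v 0 -1.238 4.339
v -0.22 -1.362 2.241
v -0.121 -2.182 2.71
v 0.703 -0.995 2.689
v 0.802 -1.816 3.158
f 2 1 4
f 2 4 3
f 4 1 5
f 4 5 3
f 5 1 6
f 5 6 3
f 6 1 7
f 6 7 3
f 7 1 8
f 7 8 3
f 8 1 9
f 8 9 3
f 9 1 10
f 9 10 3
f 10 1 11
f 10 11 3
f 11 1 12
f 11 12 3
f 12 1 13
f 12 13 3
f 13 1 2
f 13 2 3
f 15 17 14
f 18 15 14
f 14 17 16
f 16 18 14
f 15 21 17
f 19 15 18
f 19 21 15
f 17 21 16
f 20 18 16
f 16 21 20
f 20 19 18
f 21 19 20
f 22 59 38
f 59 33 62
f 38 62 27
f 59 62 38
f 22 38 34
f 38 27 39
f 34 39 23
f 38 39 34
f 22 34 43
f 34 23 44
f 43 44 29
f 34 44 43
f 22 43 55
f 43 29 58
f 55 58 32
f 43 58 55
f 22 55 59
f 55 32 63
f 59 63 33
f 55 63 59
f 23 39 50
f 39 27 53
f 50 53 31
f 39 53 50
f 27 62 40
f 62 33 61
f 40 61 26
f 62 61 40
f 33 63 60
f 63 32 56
f 60 56 24
f 63 56 60
f 32 58 57
f 58 29 45
f 57 45 28
f 58 45 57
f 29 44 49
f 44 23 46
f 49 46 30
f 44 46 49
f 25 51 37
f 51 31 52
f 37 52 26
f 51 52 37
f 25 37 35
f 37 26 36
f 35 36 24
f 37 36 35
f 25 35 42
f 35 24 41
f 42 41 28
f 35 41 42
f 25 42 47
f 42 28 48
f 47 48 30
f 42 48 47
f 25 47 51
f 47 30 54
f 51 54 31
f 47 54 51
f 26 52 40
f 52 31 53
f 40 53 27
f 52 53 40
f 24 36 60
f 36 26 61
f 60 61 33
f 36 61 60
f 28 41 57
f 41 24 56
f 57 56 32
f 41 56 57
f 30 48 49
f 48 28 45
f 49 45 29
f 48 45 49
f 31 54 50
f 54 30 46
f 50 46 23
f 54 46 50
f 65 67 64
f 68 65 64
f 64 67 66
f 66 68 64
f 65 71 67
f 69 65 68
f 69 71 65
f 67 71 66
f 70 68 66
f 66 71 70
f 70 69 68
f 71 69 70
f 73 75 72
f 76 73 72
f 72 75 74
f 74 76 72
f 73 79 75
f 77 73 76
f 77 79 73
f 75 79 74
f 78 76 74
f 74 79 78
f 78 77 76
f 79 77 78



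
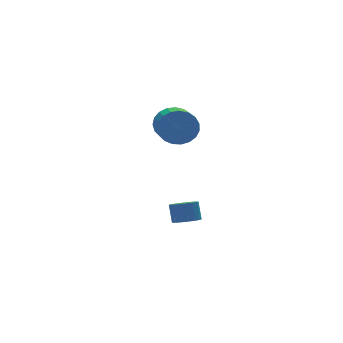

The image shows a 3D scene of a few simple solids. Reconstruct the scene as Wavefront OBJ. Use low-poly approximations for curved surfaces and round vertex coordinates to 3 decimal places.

v -2.622 -2.207 -3.395
v -2.066 -1.875 -3.601
v -2.001 -1.42 -2.69
v -2.558 -1.753 -2.485
v -2.31 -1.676 -3.683
v -2.245 -1.221 -2.772
v -2.626 -1.599 -3.699
v -2.561 -1.144 -2.788
v -2.941 -1.661 -3.646
v -2.876 -1.206 -2.735
v -3.183 -1.848 -3.535
v -3.118 -1.393 -2.624
v -3.296 -2.118 -3.392
v -3.232 -1.663 -2.481
v -3.256 -2.408 -3.25
v -3.191 -1.953 -2.339
v -3.07 -2.652 -3.141
v -3.005 -2.197 -2.231
v -2.782 -2.794 -3.091
v -2.717 -2.339 -2.18
v -2.457 -2.802 -3.11
v -2.392 -2.347 -2.199
v -2.17 -2.674 -3.195
v -2.105 -2.219 -2.284
v -1.987 -2.438 -3.325
v -1.922 -1.984 -2.414
v -1.949 -2.15 -3.472
v -1.884 -1.695 -2.561
v -2.775 -1.192 2.407
v -2.237 -1.113 3.186
v -2.726 -2.59 3.672
v -3.265 -2.668 2.893
v -2.58 -0.96 3.307
v -3.069 -2.437 3.793
v -2.957 -0.846 3.273
v -3.446 -2.323 3.759
v -3.302 -0.792 3.089
v -3.791 -2.269 3.575
v -3.557 -0.808 2.787
v -4.046 -2.285 3.274
v -3.676 -0.889 2.42
v -4.165 -2.366 2.906
v -3.64 -1.023 2.05
v -4.129 -2.5 2.536
v -3.454 -1.186 1.742
v -3.943 -2.663 2.228
v -3.151 -1.35 1.549
v -3.64 -2.827 2.035
v -2.783 -1.486 1.504
v -3.272 -2.963 1.99
v -2.413 -1.572 1.615
v -2.902 -3.049 2.101
v -2.107 -1.592 1.864
v -2.596 -3.069 2.35
v -1.916 -1.542 2.206
v -2.405 -3.019 2.692
v -1.873 -1.432 2.583
v -2.363 -2.909 3.069
v -1.987 -1.281 2.929
v -2.476 -2.758 3.416
f 2 1 5
f 2 5 3
f 3 5 6
f 3 6 4
f 5 1 7
f 5 7 6
f 6 7 8
f 6 8 4
f 7 1 9
f 7 9 8
f 8 9 10
f 8 10 4
f 9 1 11
f 9 11 10
f 10 11 12
f 10 12 4
f 11 1 13
f 11 13 12
f 12 13 14
f 12 14 4
f 13 1 15
f 13 15 14
f 14 15 16
f 14 16 4
f 15 1 17
f 15 17 16
f 16 17 18
f 16 18 4
f 17 1 19
f 17 19 18
f 18 19 20
f 18 20 4
f 19 1 21
f 19 21 20
f 20 21 22
f 20 22 4
f 21 1 23
f 21 23 22
f 22 23 24
f 22 24 4
f 23 1 25
f 23 25 24
f 24 25 26
f 24 26 4
f 25 1 27
f 25 27 26
f 26 27 28
f 26 28 4
f 27 1 2
f 27 2 28
f 28 2 3
f 28 3 4
f 30 29 33
f 30 33 31
f 31 33 34
f 31 34 32
f 33 29 35
f 33 35 34
f 34 35 36
f 34 36 32
f 35 29 37
f 35 37 36
f 36 37 38
f 36 38 32
f 37 29 39
f 37 39 38
f 38 39 40
f 38 40 32
f 39 29 41
f 39 41 40
f 40 41 42
f 40 42 32
f 41 29 43
f 41 43 42
f 42 43 44
f 42 44 32
f 43 29 45
f 43 45 44
f 44 45 46
f 44 46 32
f 45 29 47
f 45 47 46
f 46 47 48
f 46 48 32
f 47 29 49
f 47 49 48
f 48 49 50
f 48 50 32
f 49 29 51
f 49 51 50
f 50 51 52
f 50 52 32
f 51 29 53
f 51 53 52
f 52 53 54
f 52 54 32
f 53 29 55
f 53 55 54
f 54 55 56
f 54 56 32
f 55 29 57
f 55 57 56
f 56 57 58
f 56 58 32
f 57 29 59
f 57 59 58
f 58 59 60
f 58 60 32
f 59 29 30
f 59 30 60
f 60 30 31
f 60 31 32



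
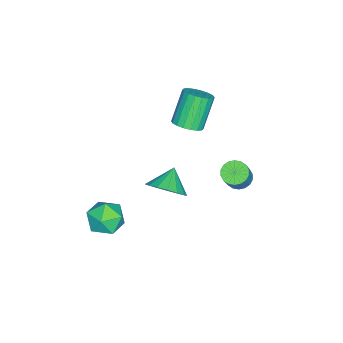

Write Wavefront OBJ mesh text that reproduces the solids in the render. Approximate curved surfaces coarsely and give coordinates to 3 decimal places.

v -0.801 2.767 -2.344
v -0.333 2.387 -2.637
v 0.489 2.454 -1.408
v 0.021 2.833 -1.116
v -0.248 2.664 -2.709
v 0.574 2.731 -1.48
v -0.273 2.961 -2.708
v 0.549 3.028 -1.479
v -0.403 3.22 -2.636
v 0.42 3.287 -1.407
v -0.611 3.389 -2.505
v 0.211 3.455 -1.277
v -0.857 3.434 -2.343
v -0.035 3.501 -1.114
v -1.092 3.348 -2.181
v -0.27 3.415 -0.953
v -1.269 3.146 -2.052
v -0.447 3.213 -0.823
v -1.354 2.869 -1.98
v -0.532 2.936 -0.751
v -1.329 2.572 -1.981
v -0.507 2.639 -0.752
v -1.2 2.313 -2.053
v -0.377 2.38 -0.824
v -0.991 2.145 -2.183
v -0.169 2.211 -0.955
v -0.745 2.099 -2.346
v 0.077 2.166 -1.117
v -0.51 2.185 -2.507
v 0.312 2.252 -1.279
v -1.247 0.016 0.307
v -0.849 0.659 0.498
v -1.876 0.827 2.064
v -2.273 0.184 1.873
v -1.113 0.784 0.312
v -2.14 0.953 1.878
v -1.404 0.757 0.124
v -2.431 0.926 1.69
v -1.664 0.584 -0.027
v -2.69 0.752 1.538
v -1.841 0.297 -0.113
v -2.867 0.466 1.453
v -1.9 -0.045 -0.115
v -2.927 0.124 1.451
v -1.83 -0.375 -0.033
v -2.857 -0.206 1.533
v -1.644 -0.627 0.116
v -2.671 -0.459 1.682
v -1.38 -0.753 0.302
v -2.407 -0.584 1.868
v -1.089 -0.726 0.49
v -2.116 -0.557 2.056
v -0.83 -0.552 0.642
v -1.856 -0.384 2.207
v -0.653 -0.266 0.727
v -1.679 -0.097 2.293
v -0.593 0.076 0.729
v -1.62 0.245 2.295
v -0.663 0.406 0.647
v -1.69 0.575 2.213
v 4.193 1.063 1.114
v 4.666 0.47 1.734
v 3.247 1.097 1.866
v 4.791 0.901 1.873
v 4.78 1.368 1.838
v 4.634 1.766 1.636
v 4.387 2.003 1.315
v 4.096 2.024 0.948
v 3.827 1.826 0.619
v 3.642 1.453 0.403
v 3.584 0.99 0.35
v 3.665 0.545 0.472
v 3.867 0.218 0.741
v 4.144 0.085 1.095
v 4.432 0.176 1.454
v 3.418 -1.286 -3.248
v 4.416 -1.449 -3.115
v 3.084 -2.711 -2.485
v 4.082 -2.874 -2.352
v 3.615 -2.125 -1.841
v 3.821 -1.245 -2.312
v 3.679 -2.915 -3.288
v 3.885 -2.035 -3.759
v 4.578 -2.455 -3.139
v 4.537 -1.967 -2.245
v 2.963 -2.193 -3.355
v 2.922 -1.705 -2.461
f 2 1 5
f 2 5 3
f 3 5 6
f 3 6 4
f 5 1 7
f 5 7 6
f 6 7 8
f 6 8 4
f 7 1 9
f 7 9 8
f 8 9 10
f 8 10 4
f 9 1 11
f 9 11 10
f 10 11 12
f 10 12 4
f 11 1 13
f 11 13 12
f 12 13 14
f 12 14 4
f 13 1 15
f 13 15 14
f 14 15 16
f 14 16 4
f 15 1 17
f 15 17 16
f 16 17 18
f 16 18 4
f 17 1 19
f 17 19 18
f 18 19 20
f 18 20 4
f 19 1 21
f 19 21 20
f 20 21 22
f 20 22 4
f 21 1 23
f 21 23 22
f 22 23 24
f 22 24 4
f 23 1 25
f 23 25 24
f 24 25 26
f 24 26 4
f 25 1 27
f 25 27 26
f 26 27 28
f 26 28 4
f 27 1 29
f 27 29 28
f 28 29 30
f 28 30 4
f 29 1 2
f 29 2 30
f 30 2 3
f 30 3 4
f 32 31 35
f 32 35 33
f 33 35 36
f 33 36 34
f 35 31 37
f 35 37 36
f 36 37 38
f 36 38 34
f 37 31 39
f 37 39 38
f 38 39 40
f 38 40 34
f 39 31 41
f 39 41 40
f 40 41 42
f 40 42 34
f 41 31 43
f 41 43 42
f 42 43 44
f 42 44 34
f 43 31 45
f 43 45 44
f 44 45 46
f 44 46 34
f 45 31 47
f 45 47 46
f 46 47 48
f 46 48 34
f 47 31 49
f 47 49 48
f 48 49 50
f 48 50 34
f 49 31 51
f 49 51 50
f 50 51 52
f 50 52 34
f 51 31 53
f 51 53 52
f 52 53 54
f 52 54 34
f 53 31 55
f 53 55 54
f 54 55 56
f 54 56 34
f 55 31 57
f 55 57 56
f 56 57 58
f 56 58 34
f 57 31 59
f 57 59 58
f 58 59 60
f 58 60 34
f 59 31 32
f 59 32 60
f 60 32 33
f 60 33 34
f 62 61 64
f 62 64 63
f 64 61 65
f 64 65 63
f 65 61 66
f 65 66 63
f 66 61 67
f 66 67 63
f 67 61 68
f 67 68 63
f 68 61 69
f 68 69 63
f 69 61 70
f 69 70 63
f 70 61 71
f 70 71 63
f 71 61 72
f 71 72 63
f 72 61 73
f 72 73 63
f 73 61 74
f 73 74 63
f 74 61 75
f 74 75 63
f 75 61 62
f 75 62 63
f 76 87 81
f 76 81 77
f 76 77 83
f 76 83 86
f 76 86 87
f 77 81 85
f 81 87 80
f 87 86 78
f 86 83 82
f 83 77 84
f 79 85 80
f 79 80 78
f 79 78 82
f 79 82 84
f 79 84 85
f 80 85 81
f 78 80 87
f 82 78 86
f 84 82 83
f 85 84 77



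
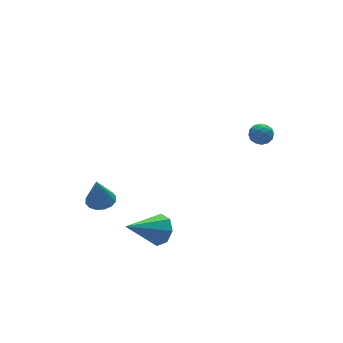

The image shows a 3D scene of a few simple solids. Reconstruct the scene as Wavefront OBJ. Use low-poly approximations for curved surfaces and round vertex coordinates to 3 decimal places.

v -2.138 -1.787 -3.228
v -1.657 -1.986 -2.494
v -3.982 -1.913 -2.052
v -1.752 -1.308 -2.571
v -2.074 -0.911 -3.033
v -2.433 -1.027 -3.609
v -2.62 -1.588 -3.962
v -2.525 -2.266 -3.885
v -2.203 -2.663 -3.423
v -1.844 -2.547 -2.847
v 2.998 -1.341 1.337
v 3.336 -1.296 1.881
v 3.584 -2.144 1.039
v 3.922 -2.099 1.583
v 3.311 -2.295 1.599
v 2.949 -1.799 1.784
v 3.971 -1.641 1.136
v 3.609 -1.145 1.321
v 3.937 -1.482 1.757
v 3.529 -1.886 2.043
v 3.391 -1.554 0.877
v 2.983 -1.958 1.163
v 3.116 -1.248 1.635
v 3.804 -2.192 1.285
v 3.446 -2.307 1.295
v 3.644 -2.281 1.614
v 2.888 -1.543 1.578
v 3.087 -1.517 1.898
v 3.072 -2.104 1.732
v 3.833 -1.923 1.022
v 4.032 -1.897 1.342
v 3.276 -1.159 1.306
v 3.474 -1.133 1.625
v 3.848 -1.336 1.188
v 3.667 -1.331 1.882
v 4.012 -1.803 1.706
v 4.041 -1.534 1.444
v 3.828 -1.242 1.552
v 3.428 -1.568 2.05
v 3.772 -2.04 1.875
v 3.413 -2.155 1.885
v 3.2 -1.864 1.993
v 3.781 -1.678 1.977
v 3.148 -1.4 1.045
v 3.492 -1.872 0.87
v 3.72 -1.576 0.927
v 3.507 -1.285 1.035
v 2.908 -1.637 1.214
v 3.253 -2.109 1.038
v 3.092 -2.198 1.368
v 2.879 -1.906 1.476
v 3.139 -1.762 0.943
v -2.884 2.653 -4.012
v -2.151 2.845 -3.875
v -3.156 2.547 -2.408
v -2.348 3.191 -3.886
v -2.689 3.393 -3.93
v -3.082 3.397 -3.997
v -3.422 3.201 -4.067
v -3.618 2.858 -4.123
v -3.617 2.46 -4.149
v -3.419 2.114 -4.138
v -3.078 1.912 -4.093
v -2.685 1.909 -4.027
v -2.346 2.105 -3.956
v -2.15 2.447 -3.901
f 2 1 4
f 2 4 3
f 4 1 5
f 4 5 3
f 5 1 6
f 5 6 3
f 6 1 7
f 6 7 3
f 7 1 8
f 7 8 3
f 8 1 9
f 8 9 3
f 9 1 10
f 9 10 3
f 10 1 2
f 10 2 3
f 11 48 27
f 48 22 51
f 27 51 16
f 48 51 27
f 11 27 23
f 27 16 28
f 23 28 12
f 27 28 23
f 11 23 32
f 23 12 33
f 32 33 18
f 23 33 32
f 11 32 44
f 32 18 47
f 44 47 21
f 32 47 44
f 11 44 48
f 44 21 52
f 48 52 22
f 44 52 48
f 12 28 39
f 28 16 42
f 39 42 20
f 28 42 39
f 16 51 29
f 51 22 50
f 29 50 15
f 51 50 29
f 22 52 49
f 52 21 45
f 49 45 13
f 52 45 49
f 21 47 46
f 47 18 34
f 46 34 17
f 47 34 46
f 18 33 38
f 33 12 35
f 38 35 19
f 33 35 38
f 14 40 26
f 40 20 41
f 26 41 15
f 40 41 26
f 14 26 24
f 26 15 25
f 24 25 13
f 26 25 24
f 14 24 31
f 24 13 30
f 31 30 17
f 24 30 31
f 14 31 36
f 31 17 37
f 36 37 19
f 31 37 36
f 14 36 40
f 36 19 43
f 40 43 20
f 36 43 40
f 15 41 29
f 41 20 42
f 29 42 16
f 41 42 29
f 13 25 49
f 25 15 50
f 49 50 22
f 25 50 49
f 17 30 46
f 30 13 45
f 46 45 21
f 30 45 46
f 19 37 38
f 37 17 34
f 38 34 18
f 37 34 38
f 20 43 39
f 43 19 35
f 39 35 12
f 43 35 39
f 54 53 56
f 54 56 55
f 56 53 57
f 56 57 55
f 57 53 58
f 57 58 55
f 58 53 59
f 58 59 55
f 59 53 60
f 59 60 55
f 60 53 61
f 60 61 55
f 61 53 62
f 61 62 55
f 62 53 63
f 62 63 55
f 63 53 64
f 63 64 55
f 64 53 65
f 64 65 55
f 65 53 66
f 65 66 55
f 66 53 54
f 66 54 55



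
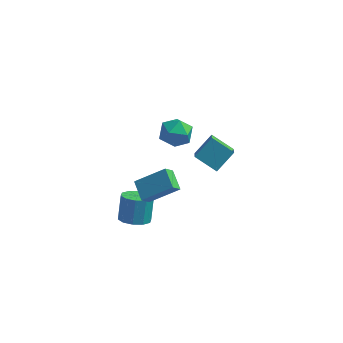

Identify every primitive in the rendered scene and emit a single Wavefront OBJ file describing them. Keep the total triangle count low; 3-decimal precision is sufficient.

v 0.963 -2.805 -2.553
v 1.41 -2.065 -2.948
v 1.364 -1.276 -1.522
v 0.917 -2.015 -1.127
v 0.832 -1.983 -3.012
v 0.786 -1.194 -1.586
v 0.304 -2.215 -2.9
v 0.259 -1.426 -1.475
v 0.028 -2.672 -2.656
v -0.018 -1.883 -1.231
v 0.109 -3.18 -2.372
v 0.063 -2.39 -0.947
v 0.516 -3.544 -2.158
v 0.47 -2.755 -0.732
v 1.094 -3.626 -2.094
v 1.048 -2.837 -0.668
v 1.621 -3.394 -2.205
v 1.576 -2.605 -0.78
v 1.898 -2.937 -2.449
v 1.852 -2.148 -1.024
v 1.817 -2.43 -2.733
v 1.771 -1.64 -1.308
v 4.081 3.651 -3.455
v 4.369 2.538 -2.572
v 2.687 3.911 -2.673
v 2.975 2.798 -1.789
v 4.845 4.662 -2.431
v 5.133 3.549 -1.547
v 3.451 4.922 -1.648
v 3.739 3.809 -0.765
v 1.924 4.114 -1.046
v 2.548 3.208 -0.951
v 0.852 3.512 0.251
v 1.476 2.606 0.346
v 1.875 3.586 0.66
v 2.537 3.958 -0.141
v 0.863 2.762 -0.559
v 1.525 3.134 -1.36
v 1.892 2.372 -0.65
v 2.517 2.882 0.104
v 0.883 3.838 -0.804
v 1.508 4.348 -0.05
v 1.484 -2.993 1.294
v 1.214 -3.558 1.981
v 3.082 -2.451 2.367
v 2.812 -3.016 3.055
v 2.168 -3.964 0.765
v 1.898 -4.529 1.453
v 3.766 -3.422 1.839
v 3.496 -3.987 2.526
f 2 1 5
f 2 5 3
f 3 5 6
f 3 6 4
f 5 1 7
f 5 7 6
f 6 7 8
f 6 8 4
f 7 1 9
f 7 9 8
f 8 9 10
f 8 10 4
f 9 1 11
f 9 11 10
f 10 11 12
f 10 12 4
f 11 1 13
f 11 13 12
f 12 13 14
f 12 14 4
f 13 1 15
f 13 15 14
f 14 15 16
f 14 16 4
f 15 1 17
f 15 17 16
f 16 17 18
f 16 18 4
f 17 1 19
f 17 19 18
f 18 19 20
f 18 20 4
f 19 1 21
f 19 21 20
f 20 21 22
f 20 22 4
f 21 1 2
f 21 2 22
f 22 2 3
f 22 3 4
f 24 26 23
f 27 24 23
f 23 26 25
f 25 27 23
f 24 30 26
f 28 24 27
f 28 30 24
f 26 30 25
f 29 27 25
f 25 30 29
f 29 28 27
f 30 28 29
f 31 42 36
f 31 36 32
f 31 32 38
f 31 38 41
f 31 41 42
f 32 36 40
f 36 42 35
f 42 41 33
f 41 38 37
f 38 32 39
f 34 40 35
f 34 35 33
f 34 33 37
f 34 37 39
f 34 39 40
f 35 40 36
f 33 35 42
f 37 33 41
f 39 37 38
f 40 39 32
f 44 46 43
f 47 44 43
f 43 46 45
f 45 47 43
f 44 50 46
f 48 44 47
f 48 50 44
f 46 50 45
f 49 47 45
f 45 50 49
f 49 48 47
f 50 48 49



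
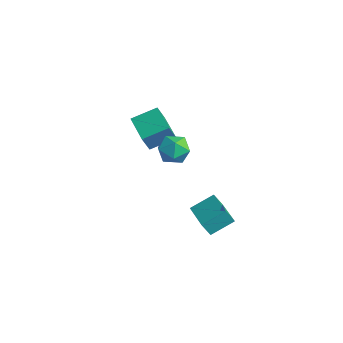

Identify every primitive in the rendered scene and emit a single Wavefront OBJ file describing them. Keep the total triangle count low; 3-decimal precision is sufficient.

v -3.947 -2.495 1.14
v -3.776 -3.075 2.313
v -3.495 -1.038 1.794
v -3.324 -1.617 2.967
v -2.116 -2.863 0.693
v -1.945 -3.442 1.866
v -1.664 -1.405 1.347
v -1.493 -1.985 2.52
v 1.037 -4.246 3.41
v 1.437 -3.582 2.747
v 2.283 -3.958 4.453
v 2.683 -3.294 3.79
v 1.812 -3.071 4.271
v 1.042 -3.25 3.627
v 2.678 -4.29 3.573
v 1.908 -4.469 2.929
v 2.452 -3.609 2.848
v 1.916 -2.856 3.28
v 1.804 -4.684 3.92
v 1.268 -3.931 4.352
v -0.197 -0.854 -4.727
v -0.421 -1.298 -3.848
v 0.091 0.529 -3.956
v -0.132 0.086 -3.077
v 1.892 -1.426 -4.483
v 1.669 -1.869 -3.604
v 2.181 -0.042 -3.712
v 1.957 -0.486 -2.833
f 2 4 1
f 5 2 1
f 1 4 3
f 3 5 1
f 2 8 4
f 6 2 5
f 6 8 2
f 4 8 3
f 7 5 3
f 3 8 7
f 7 6 5
f 8 6 7
f 9 20 14
f 9 14 10
f 9 10 16
f 9 16 19
f 9 19 20
f 10 14 18
f 14 20 13
f 20 19 11
f 19 16 15
f 16 10 17
f 12 18 13
f 12 13 11
f 12 11 15
f 12 15 17
f 12 17 18
f 13 18 14
f 11 13 20
f 15 11 19
f 17 15 16
f 18 17 10
f 22 24 21
f 25 22 21
f 21 24 23
f 23 25 21
f 22 28 24
f 26 22 25
f 26 28 22
f 24 28 23
f 27 25 23
f 23 28 27
f 27 26 25
f 28 26 27



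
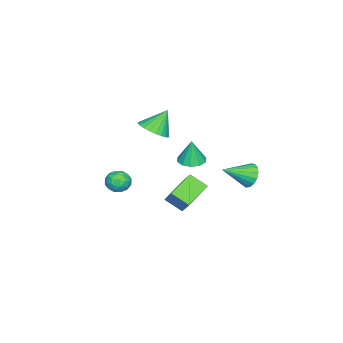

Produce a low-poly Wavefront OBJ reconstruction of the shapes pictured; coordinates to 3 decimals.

v -2.069 -0.779 -3.788
v -3.723 -0.39 -3.108
v -2.101 0.27 -4.466
v -3.755 0.659 -3.787
v -1.505 -0.119 -2.793
v -3.159 0.27 -2.114
v -1.537 0.93 -3.472
v -3.191 1.319 -2.792
v 1.748 2.494 2.392
v 2.175 3.133 2.347
v 1.852 2.526 3.828
v 1.718 3.263 2.377
v 1.273 3.099 2.412
v 1.009 2.704 2.44
v 1.028 2.228 2.45
v 1.321 1.854 2.437
v 1.778 1.724 2.408
v 2.224 1.888 2.372
v 2.487 2.283 2.344
v 2.469 2.759 2.334
v -2.818 3.923 -1.061
v -2.193 4.191 -1.537
v -1.722 2.757 -0.279
v -2.174 4.424 -1.216
v -2.303 4.542 -0.859
v -2.55 4.518 -0.548
v -2.858 4.358 -0.355
v -3.157 4.098 -0.324
v -3.378 3.798 -0.461
v -3.471 3.527 -0.736
v -3.414 3.346 -1.085
v -3.221 3.297 -1.429
v -2.935 3.392 -1.688
v -2.622 3.608 -1.804
v -2.355 3.896 -1.749
v -0.227 -2.149 -2.246
v 0.371 -2.599 -2.033
v -1.011 -2.881 -1.587
v -0.413 -3.331 -1.374
v -0.472 -2.605 -1.098
v 0.013 -2.153 -1.506
v -0.653 -3.327 -2.114
v -0.168 -2.875 -2.522
v 0.108 -3.327 -1.952
v 0.22 -2.881 -1.324
v -0.86 -2.599 -2.296
v -0.748 -2.153 -1.668
v 0.141 -2.31 -2.198
v -0.781 -3.17 -1.422
v -0.816 -2.744 -1.26
v -0.464 -3.008 -1.135
v -0.07 -2.048 -1.888
v 0.282 -2.312 -1.763
v -0.214 -2.316 -1.213
v -0.922 -3.168 -1.857
v -0.57 -3.432 -1.732
v -0.176 -2.472 -2.485
v 0.176 -2.736 -2.36
v -0.426 -3.164 -2.407
v 0.338 -3.002 -2.025
v -0.123 -3.432 -1.637
v -0.264 -3.43 -2.072
v 0.021 -3.164 -2.312
v 0.404 -2.74 -1.656
v -0.057 -3.17 -1.268
v -0.092 -2.743 -1.106
v 0.193 -2.478 -1.346
v 0.249 -3.167 -1.608
v -0.583 -2.31 -2.352
v -1.044 -2.74 -1.964
v -0.833 -3.002 -2.274
v -0.548 -2.737 -2.514
v -0.517 -2.048 -1.983
v -0.978 -2.478 -1.595
v -0.661 -2.316 -1.308
v -0.376 -2.05 -1.548
v -0.889 -2.313 -2.012
v 0.38 -0.296 3.226
v 1.223 -0.131 3.63
v -0.32 0.216 4.474
v 1.159 0.193 3.462
v 0.977 0.442 3.257
v 0.703 0.579 3.048
v 0.38 0.583 2.866
v 0.057 0.453 2.738
v -0.216 0.209 2.685
v -0.399 -0.112 2.714
v -0.464 -0.461 2.821
v -0.4 -0.785 2.989
v -0.218 -1.034 3.194
v 0.056 -1.171 3.403
v 0.379 -1.175 3.585
v 0.702 -1.045 3.713
v 0.975 -0.801 3.766
v 1.159 -0.48 3.737
f 2 4 1
f 5 2 1
f 1 4 3
f 3 5 1
f 2 8 4
f 6 2 5
f 6 8 2
f 4 8 3
f 7 5 3
f 3 8 7
f 7 6 5
f 8 6 7
f 10 9 12
f 10 12 11
f 12 9 13
f 12 13 11
f 13 9 14
f 13 14 11
f 14 9 15
f 14 15 11
f 15 9 16
f 15 16 11
f 16 9 17
f 16 17 11
f 17 9 18
f 17 18 11
f 18 9 19
f 18 19 11
f 19 9 20
f 19 20 11
f 20 9 10
f 20 10 11
f 22 21 24
f 22 24 23
f 24 21 25
f 24 25 23
f 25 21 26
f 25 26 23
f 26 21 27
f 26 27 23
f 27 21 28
f 27 28 23
f 28 21 29
f 28 29 23
f 29 21 30
f 29 30 23
f 30 21 31
f 30 31 23
f 31 21 32
f 31 32 23
f 32 21 33
f 32 33 23
f 33 21 34
f 33 34 23
f 34 21 35
f 34 35 23
f 35 21 22
f 35 22 23
f 36 73 52
f 73 47 76
f 52 76 41
f 73 76 52
f 36 52 48
f 52 41 53
f 48 53 37
f 52 53 48
f 36 48 57
f 48 37 58
f 57 58 43
f 48 58 57
f 36 57 69
f 57 43 72
f 69 72 46
f 57 72 69
f 36 69 73
f 69 46 77
f 73 77 47
f 69 77 73
f 37 53 64
f 53 41 67
f 64 67 45
f 53 67 64
f 41 76 54
f 76 47 75
f 54 75 40
f 76 75 54
f 47 77 74
f 77 46 70
f 74 70 38
f 77 70 74
f 46 72 71
f 72 43 59
f 71 59 42
f 72 59 71
f 43 58 63
f 58 37 60
f 63 60 44
f 58 60 63
f 39 65 51
f 65 45 66
f 51 66 40
f 65 66 51
f 39 51 49
f 51 40 50
f 49 50 38
f 51 50 49
f 39 49 56
f 49 38 55
f 56 55 42
f 49 55 56
f 39 56 61
f 56 42 62
f 61 62 44
f 56 62 61
f 39 61 65
f 61 44 68
f 65 68 45
f 61 68 65
f 40 66 54
f 66 45 67
f 54 67 41
f 66 67 54
f 38 50 74
f 50 40 75
f 74 75 47
f 50 75 74
f 42 55 71
f 55 38 70
f 71 70 46
f 55 70 71
f 44 62 63
f 62 42 59
f 63 59 43
f 62 59 63
f 45 68 64
f 68 44 60
f 64 60 37
f 68 60 64
f 79 78 81
f 79 81 80
f 81 78 82
f 81 82 80
f 82 78 83
f 82 83 80
f 83 78 84
f 83 84 80
f 84 78 85
f 84 85 80
f 85 78 86
f 85 86 80
f 86 78 87
f 86 87 80
f 87 78 88
f 87 88 80
f 88 78 89
f 88 89 80
f 89 78 90
f 89 90 80
f 90 78 91
f 90 91 80
f 91 78 92
f 91 92 80
f 92 78 93
f 92 93 80
f 93 78 94
f 93 94 80
f 94 78 95
f 94 95 80
f 95 78 79
f 95 79 80



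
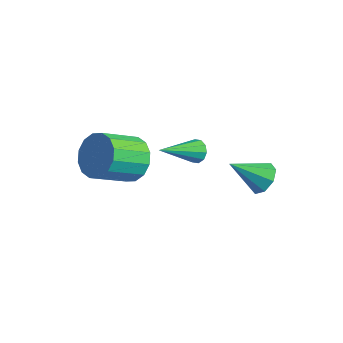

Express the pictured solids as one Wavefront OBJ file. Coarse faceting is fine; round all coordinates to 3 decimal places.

v -0.87 -1.282 -2.928
v 0.05 -1.271 -2.591
v -0.29 -2.707 -1.615
v -1.21 -2.718 -1.952
v -0.213 -0.986 -2.264
v -0.553 -2.423 -1.288
v -0.652 -0.781 -2.115
v -0.992 -2.217 -1.138
v -1.149 -0.709 -2.183
v -1.49 -2.146 -1.207
v -1.572 -0.792 -2.452
v -1.912 -2.228 -1.475
v -1.807 -1.005 -2.848
v -2.147 -2.442 -1.871
v -1.79 -1.293 -3.265
v -2.13 -2.729 -2.289
v -1.527 -1.577 -3.592
v -1.867 -3.014 -2.616
v -1.088 -1.783 -3.742
v -1.428 -3.219 -2.765
v -0.59 -1.854 -3.673
v -0.931 -3.291 -2.697
v -0.168 -1.772 -3.405
v -0.508 -3.208 -2.428
v 0.067 -1.558 -3.009
v -0.273 -2.995 -2.032
v 3.272 1.285 -2.891
v 3.877 1.175 -2.536
v 2.508 0.315 -1.889
v 3.596 1.597 -2.341
v 3.125 1.837 -2.469
v 2.741 1.753 -2.844
v 2.668 1.395 -3.246
v 2.949 0.972 -3.44
v 3.42 0.733 -3.313
v 3.804 0.817 -2.938
v 0.024 1.143 -3.472
v 0.536 1.02 -3.529
v -0.264 -0.503 -2.488
v 0.503 1.192 -3.251
v 0.287 1.345 -3.059
v -0.03 1.421 -3.024
v -0.326 1.391 -3.161
v -0.488 1.266 -3.416
v -0.455 1.095 -3.693
v -0.239 0.942 -3.886
v 0.078 0.866 -3.921
v 0.374 0.895 -3.784
f 2 1 5
f 2 5 3
f 3 5 6
f 3 6 4
f 5 1 7
f 5 7 6
f 6 7 8
f 6 8 4
f 7 1 9
f 7 9 8
f 8 9 10
f 8 10 4
f 9 1 11
f 9 11 10
f 10 11 12
f 10 12 4
f 11 1 13
f 11 13 12
f 12 13 14
f 12 14 4
f 13 1 15
f 13 15 14
f 14 15 16
f 14 16 4
f 15 1 17
f 15 17 16
f 16 17 18
f 16 18 4
f 17 1 19
f 17 19 18
f 18 19 20
f 18 20 4
f 19 1 21
f 19 21 20
f 20 21 22
f 20 22 4
f 21 1 23
f 21 23 22
f 22 23 24
f 22 24 4
f 23 1 25
f 23 25 24
f 24 25 26
f 24 26 4
f 25 1 2
f 25 2 26
f 26 2 3
f 26 3 4
f 28 27 30
f 28 30 29
f 30 27 31
f 30 31 29
f 31 27 32
f 31 32 29
f 32 27 33
f 32 33 29
f 33 27 34
f 33 34 29
f 34 27 35
f 34 35 29
f 35 27 36
f 35 36 29
f 36 27 28
f 36 28 29
f 38 37 40
f 38 40 39
f 40 37 41
f 40 41 39
f 41 37 42
f 41 42 39
f 42 37 43
f 42 43 39
f 43 37 44
f 43 44 39
f 44 37 45
f 44 45 39
f 45 37 46
f 45 46 39
f 46 37 47
f 46 47 39
f 47 37 48
f 47 48 39
f 48 37 38
f 48 38 39



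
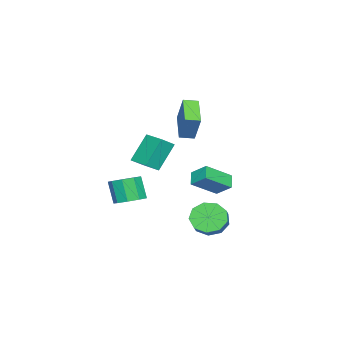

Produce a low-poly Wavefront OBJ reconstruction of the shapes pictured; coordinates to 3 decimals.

v 0.76 -2.22 -0.382
v -0.236 -1.766 1.232
v 1.401 -1.01 -0.326
v 0.406 -0.556 1.288
v 1.474 -2.624 0.172
v 0.479 -2.17 1.786
v 2.116 -1.414 0.228
v 1.12 -0.96 1.842
v -3.378 -2.178 1.757
v -2.84 -1.57 3.352
v -3.837 -1.449 1.634
v -3.299 -0.841 3.229
v -1.821 -1.339 0.911
v -1.283 -0.731 2.506
v -2.28 -0.61 0.788
v -1.742 -0.002 2.383
v -0.354 -3.557 -3.725
v 0.132 -4.355 -3.895
v -0.24 -4.882 -2.485
v -0.726 -4.083 -2.315
v 0.522 -3.91 -3.625
v 0.15 -4.437 -2.216
v 0.502 -3.3 -3.403
v 0.13 -3.827 -1.993
v 0.082 -2.81 -3.33
v -0.291 -3.337 -1.921
v -0.542 -2.669 -3.443
v -0.915 -3.196 -2.033
v -1.078 -2.943 -3.687
v -1.451 -3.47 -2.278
v -1.275 -3.505 -3.949
v -1.648 -4.032 -2.54
v -1.041 -4.09 -4.106
v -1.414 -4.617 -2.697
v -0.485 -4.426 -4.084
v -0.858 -4.953 -2.675
v -2.372 0.683 -2.315
v -2.193 1.64 -1.597
v -1.671 0.979 -2.884
v -1.492 1.936 -2.165
v -1.148 -0.296 -1.315
v -0.969 0.661 -0.596
v -0.447 -0 -1.883
v -0.268 0.957 -1.165
v 3.113 2.726 -2.615
v 3.682 2.868 -3.438
v 4.475 3.116 -2.847
v 3.907 2.974 -2.025
v 3.367 3.458 -3.264
v 4.161 3.706 -2.673
v 2.934 3.705 -2.786
v 3.728 3.953 -2.195
v 2.585 3.495 -2.228
v 3.378 3.743 -1.637
v 2.483 2.925 -1.852
v 3.276 3.173 -1.261
v 2.675 2.261 -1.833
v 3.469 2.509 -1.242
v 3.073 1.816 -2.18
v 3.867 2.064 -1.589
v 3.49 1.796 -2.731
v 4.283 2.044 -2.14
v 3.73 2.211 -3.228
v 4.524 2.459 -2.637
f 2 4 1
f 5 2 1
f 1 4 3
f 3 5 1
f 2 8 4
f 6 2 5
f 6 8 2
f 4 8 3
f 7 5 3
f 3 8 7
f 7 6 5
f 8 6 7
f 10 12 9
f 13 10 9
f 9 12 11
f 11 13 9
f 10 16 12
f 14 10 13
f 14 16 10
f 12 16 11
f 15 13 11
f 11 16 15
f 15 14 13
f 16 14 15
f 18 17 21
f 18 21 19
f 19 21 22
f 19 22 20
f 21 17 23
f 21 23 22
f 22 23 24
f 22 24 20
f 23 17 25
f 23 25 24
f 24 25 26
f 24 26 20
f 25 17 27
f 25 27 26
f 26 27 28
f 26 28 20
f 27 17 29
f 27 29 28
f 28 29 30
f 28 30 20
f 29 17 31
f 29 31 30
f 30 31 32
f 30 32 20
f 31 17 33
f 31 33 32
f 32 33 34
f 32 34 20
f 33 17 35
f 33 35 34
f 34 35 36
f 34 36 20
f 35 17 18
f 35 18 36
f 36 18 19
f 36 19 20
f 38 40 37
f 41 38 37
f 37 40 39
f 39 41 37
f 38 44 40
f 42 38 41
f 42 44 38
f 40 44 39
f 43 41 39
f 39 44 43
f 43 42 41
f 44 42 43
f 46 45 49
f 46 49 47
f 47 49 50
f 47 50 48
f 49 45 51
f 49 51 50
f 50 51 52
f 50 52 48
f 51 45 53
f 51 53 52
f 52 53 54
f 52 54 48
f 53 45 55
f 53 55 54
f 54 55 56
f 54 56 48
f 55 45 57
f 55 57 56
f 56 57 58
f 56 58 48
f 57 45 59
f 57 59 58
f 58 59 60
f 58 60 48
f 59 45 61
f 59 61 60
f 60 61 62
f 60 62 48
f 61 45 63
f 61 63 62
f 62 63 64
f 62 64 48
f 63 45 46
f 63 46 64
f 64 46 47
f 64 47 48



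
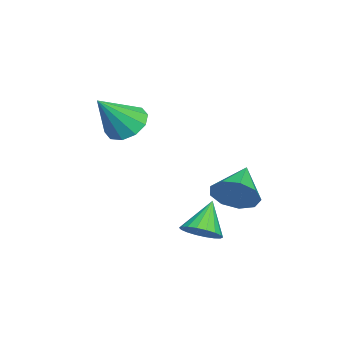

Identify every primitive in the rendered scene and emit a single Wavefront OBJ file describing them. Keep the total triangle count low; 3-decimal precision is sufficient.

v -1.467 2.203 -0.308
v -0.977 2.47 0.617
v -3.133 2.437 0.508
v -1.092 3.075 0.208
v -1.382 3.271 -0.442
v -1.712 2.968 -1.029
v -1.927 2.307 -1.279
v -1.927 1.597 -1.074
v -1.711 1.171 -0.511
v -1.381 1.228 0.148
v -1.091 1.741 0.593
v 1.397 1.312 -1.05
v 2.051 1.247 -0.479
v 0.343 1.588 0.19
v 2.049 1.624 -0.565
v 1.917 1.94 -0.747
v 1.683 2.131 -0.989
v 1.392 2.16 -1.243
v 1.102 2.021 -1.459
v 0.871 1.741 -1.593
v 0.743 1.377 -1.62
v 0.745 0.999 -1.534
v 0.876 0.683 -1.352
v 1.111 0.492 -1.11
v 1.402 0.463 -0.856
v 1.692 0.602 -0.641
v 1.923 0.882 -0.506
v -2.384 -2.352 2.95
v -1.522 -2.337 2.386
v -1.296 -3.288 4.59
v -1.551 -1.794 2.715
v -1.898 -1.463 3.134
v -2.431 -1.472 3.483
v -2.946 -1.817 3.627
v -3.246 -2.367 3.513
v -3.217 -2.911 3.184
v -2.87 -3.241 2.765
v -2.338 -3.232 2.417
v -1.823 -2.887 2.272
f 2 1 4
f 2 4 3
f 4 1 5
f 4 5 3
f 5 1 6
f 5 6 3
f 6 1 7
f 6 7 3
f 7 1 8
f 7 8 3
f 8 1 9
f 8 9 3
f 9 1 10
f 9 10 3
f 10 1 11
f 10 11 3
f 11 1 2
f 11 2 3
f 13 12 15
f 13 15 14
f 15 12 16
f 15 16 14
f 16 12 17
f 16 17 14
f 17 12 18
f 17 18 14
f 18 12 19
f 18 19 14
f 19 12 20
f 19 20 14
f 20 12 21
f 20 21 14
f 21 12 22
f 21 22 14
f 22 12 23
f 22 23 14
f 23 12 24
f 23 24 14
f 24 12 25
f 24 25 14
f 25 12 26
f 25 26 14
f 26 12 27
f 26 27 14
f 27 12 13
f 27 13 14
f 29 28 31
f 29 31 30
f 31 28 32
f 31 32 30
f 32 28 33
f 32 33 30
f 33 28 34
f 33 34 30
f 34 28 35
f 34 35 30
f 35 28 36
f 35 36 30
f 36 28 37
f 36 37 30
f 37 28 38
f 37 38 30
f 38 28 39
f 38 39 30
f 39 28 29
f 39 29 30



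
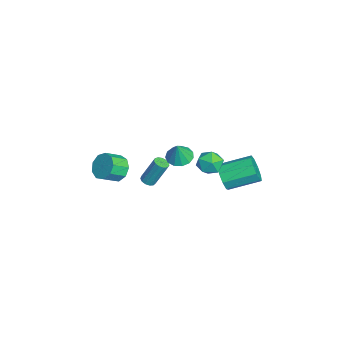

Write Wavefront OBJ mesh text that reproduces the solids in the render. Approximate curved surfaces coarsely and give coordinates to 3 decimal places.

v 2.204 2.466 -0.652
v 3.06 2.205 -0.46
v 1.68 1.375 0.2
v 2.536 1.114 0.392
v 2.215 1.906 0.718
v 2.539 2.58 0.192
v 2.201 1 -0.452
v 2.525 1.674 -0.978
v 3.058 1.299 -0.337
v 3.067 1.859 0.387
v 1.673 1.721 -0.647
v 1.682 2.281 0.077
v -0.057 -1.658 -3.586
v 0.405 -1.84 -3.53
v 0.519 -1.024 -1.818
v 0.057 -0.842 -1.874
v 0.434 -1.587 -3.652
v 0.548 -0.772 -1.94
v 0.306 -1.357 -3.753
v 0.42 -0.542 -2.041
v 0.063 -1.223 -3.801
v 0.177 -0.407 -2.089
v -0.218 -1.226 -3.781
v -0.104 -0.411 -2.069
v -0.448 -1.367 -3.699
v -0.334 -0.551 -1.986
v -0.554 -1.6 -3.581
v -0.44 -0.784 -1.869
v -0.502 -1.851 -3.464
v -0.388 -1.035 -1.752
v -0.309 -2.041 -3.387
v -0.195 -1.225 -1.675
v -0.036 -2.109 -3.372
v 0.078 -1.294 -1.66
v 0.23 -2.034 -3.426
v 0.344 -1.219 -1.714
v -0.267 0.234 -1.611
v 0.441 -0.133 -1.906
v 0.187 0.046 -0.289
v 0.536 0.335 -1.872
v 0.376 0.771 -1.755
v 0.012 1.037 -1.593
v -0.441 1.047 -1.436
v -0.838 0.799 -1.335
v -1.054 0.372 -1.322
v -1.02 -0.099 -1.4
v -0.746 -0.465 -1.545
v -0.321 -0.609 -1.712
v 0.122 -0.485 -1.846
v -0.188 -3.419 -2.489
v 0.665 -3.002 -2.522
v 1.142 -3.925 -1.844
v 0.288 -4.341 -1.811
v 0.335 -2.792 -2.004
v 0.811 -3.714 -1.326
v -0.24 -2.875 -1.712
v 0.237 -3.797 -1.034
v -0.791 -3.212 -1.784
v -0.314 -4.134 -1.106
v -1.059 -3.646 -2.186
v -0.583 -4.569 -1.508
v -0.921 -3.974 -2.73
v -0.444 -4.896 -2.052
v -0.439 -4.042 -3.161
v 0.037 -4.964 -2.483
v 0.16 -3.818 -3.277
v 0.636 -4.741 -2.6
v 0.596 -3.408 -3.025
v 1.072 -4.33 -2.347
v 2.009 2.59 -1.796
v 2.442 2.874 -2.593
v 2.443 4.814 -1.9
v 2.011 4.53 -1.104
v 1.797 2.902 -2.668
v 1.798 4.841 -1.975
v 1.251 2.783 -2.335
v 1.252 4.723 -1.643
v 1.061 2.574 -1.75
v 1.062 4.514 -1.057
v 1.314 2.373 -1.187
v 1.315 4.313 -0.494
v 1.893 2.273 -0.909
v 1.894 4.213 -0.216
v 2.526 2.322 -1.046
v 2.527 4.262 -0.353
v 2.918 2.496 -1.534
v 2.919 4.436 -0.841
v 2.884 2.714 -2.145
v 2.885 4.654 -1.452
f 1 12 6
f 1 6 2
f 1 2 8
f 1 8 11
f 1 11 12
f 2 6 10
f 6 12 5
f 12 11 3
f 11 8 7
f 8 2 9
f 4 10 5
f 4 5 3
f 4 3 7
f 4 7 9
f 4 9 10
f 5 10 6
f 3 5 12
f 7 3 11
f 9 7 8
f 10 9 2
f 14 13 17
f 14 17 15
f 15 17 18
f 15 18 16
f 17 13 19
f 17 19 18
f 18 19 20
f 18 20 16
f 19 13 21
f 19 21 20
f 20 21 22
f 20 22 16
f 21 13 23
f 21 23 22
f 22 23 24
f 22 24 16
f 23 13 25
f 23 25 24
f 24 25 26
f 24 26 16
f 25 13 27
f 25 27 26
f 26 27 28
f 26 28 16
f 27 13 29
f 27 29 28
f 28 29 30
f 28 30 16
f 29 13 31
f 29 31 30
f 30 31 32
f 30 32 16
f 31 13 33
f 31 33 32
f 32 33 34
f 32 34 16
f 33 13 35
f 33 35 34
f 34 35 36
f 34 36 16
f 35 13 14
f 35 14 36
f 36 14 15
f 36 15 16
f 38 37 40
f 38 40 39
f 40 37 41
f 40 41 39
f 41 37 42
f 41 42 39
f 42 37 43
f 42 43 39
f 43 37 44
f 43 44 39
f 44 37 45
f 44 45 39
f 45 37 46
f 45 46 39
f 46 37 47
f 46 47 39
f 47 37 48
f 47 48 39
f 48 37 49
f 48 49 39
f 49 37 38
f 49 38 39
f 51 50 54
f 51 54 52
f 52 54 55
f 52 55 53
f 54 50 56
f 54 56 55
f 55 56 57
f 55 57 53
f 56 50 58
f 56 58 57
f 57 58 59
f 57 59 53
f 58 50 60
f 58 60 59
f 59 60 61
f 59 61 53
f 60 50 62
f 60 62 61
f 61 62 63
f 61 63 53
f 62 50 64
f 62 64 63
f 63 64 65
f 63 65 53
f 64 50 66
f 64 66 65
f 65 66 67
f 65 67 53
f 66 50 68
f 66 68 67
f 67 68 69
f 67 69 53
f 68 50 51
f 68 51 69
f 69 51 52
f 69 52 53
f 71 70 74
f 71 74 72
f 72 74 75
f 72 75 73
f 74 70 76
f 74 76 75
f 75 76 77
f 75 77 73
f 76 70 78
f 76 78 77
f 77 78 79
f 77 79 73
f 78 70 80
f 78 80 79
f 79 80 81
f 79 81 73
f 80 70 82
f 80 82 81
f 81 82 83
f 81 83 73
f 82 70 84
f 82 84 83
f 83 84 85
f 83 85 73
f 84 70 86
f 84 86 85
f 85 86 87
f 85 87 73
f 86 70 88
f 86 88 87
f 87 88 89
f 87 89 73
f 88 70 71
f 88 71 89
f 89 71 72
f 89 72 73

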